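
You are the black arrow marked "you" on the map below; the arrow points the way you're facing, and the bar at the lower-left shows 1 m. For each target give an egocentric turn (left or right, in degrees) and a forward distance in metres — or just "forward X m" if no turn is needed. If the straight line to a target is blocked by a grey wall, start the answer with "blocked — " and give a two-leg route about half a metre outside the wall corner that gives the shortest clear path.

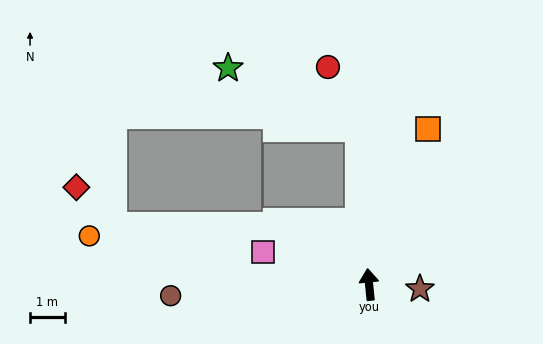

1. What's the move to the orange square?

turn right 27°, forward 4.8 m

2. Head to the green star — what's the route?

blocked — turn right 2°, forward 4.5 m, then turn left 62°, forward 4.2 m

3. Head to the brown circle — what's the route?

turn left 88°, forward 5.7 m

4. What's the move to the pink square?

turn left 67°, forward 3.2 m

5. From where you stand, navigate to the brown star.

turn right 101°, forward 1.5 m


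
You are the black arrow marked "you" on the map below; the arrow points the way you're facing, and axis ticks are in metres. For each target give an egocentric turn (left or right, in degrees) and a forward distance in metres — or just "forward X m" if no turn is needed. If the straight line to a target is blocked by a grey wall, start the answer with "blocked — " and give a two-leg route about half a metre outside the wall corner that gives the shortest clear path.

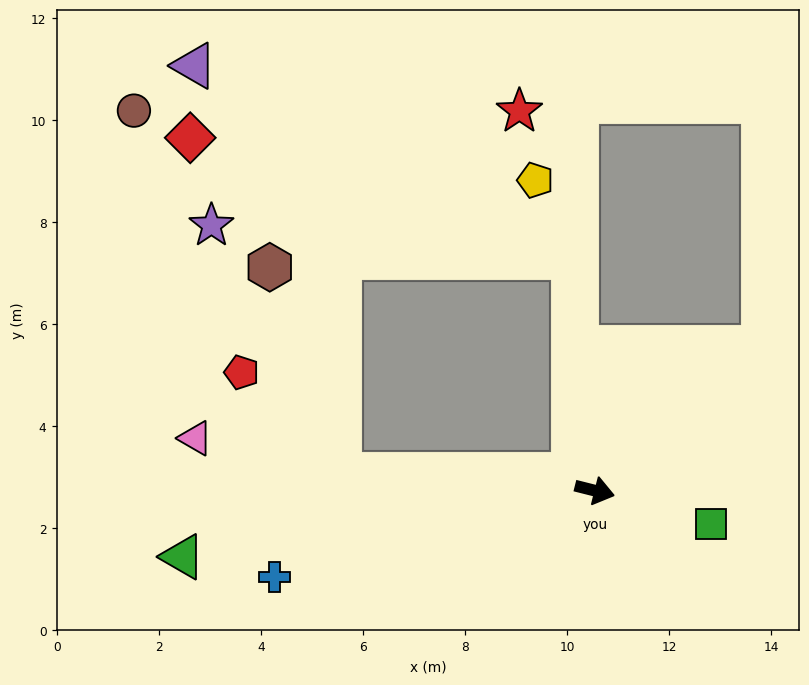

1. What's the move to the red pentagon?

blocked — turn right 170°, forward 5.0 m, then turn right 42°, forward 2.8 m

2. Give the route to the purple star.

blocked — turn right 170°, forward 5.0 m, then turn right 59°, forward 5.5 m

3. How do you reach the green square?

forward 2.4 m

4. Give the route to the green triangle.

turn right 157°, forward 8.2 m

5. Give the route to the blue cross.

turn right 151°, forward 6.5 m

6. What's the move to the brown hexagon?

blocked — turn right 170°, forward 5.0 m, then turn right 67°, forward 4.3 m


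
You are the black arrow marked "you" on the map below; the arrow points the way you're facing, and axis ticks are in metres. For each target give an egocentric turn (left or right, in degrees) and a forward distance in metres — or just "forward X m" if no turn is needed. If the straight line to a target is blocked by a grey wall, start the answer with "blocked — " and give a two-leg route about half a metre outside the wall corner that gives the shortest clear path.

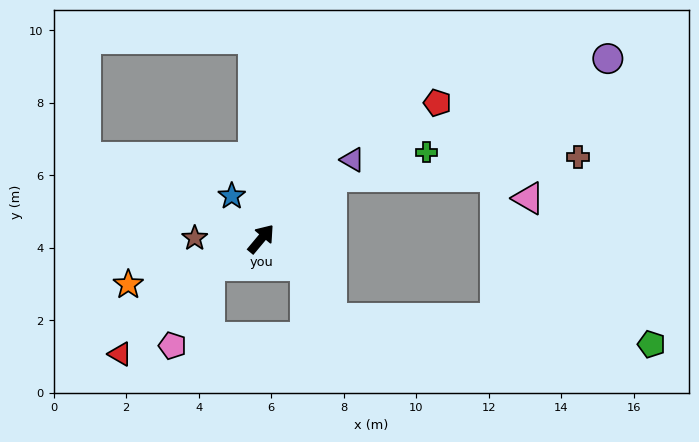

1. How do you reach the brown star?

turn left 129°, forward 1.8 m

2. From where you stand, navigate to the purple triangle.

turn right 9°, forward 3.3 m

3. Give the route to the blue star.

turn left 74°, forward 1.4 m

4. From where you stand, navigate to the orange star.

turn left 149°, forward 3.9 m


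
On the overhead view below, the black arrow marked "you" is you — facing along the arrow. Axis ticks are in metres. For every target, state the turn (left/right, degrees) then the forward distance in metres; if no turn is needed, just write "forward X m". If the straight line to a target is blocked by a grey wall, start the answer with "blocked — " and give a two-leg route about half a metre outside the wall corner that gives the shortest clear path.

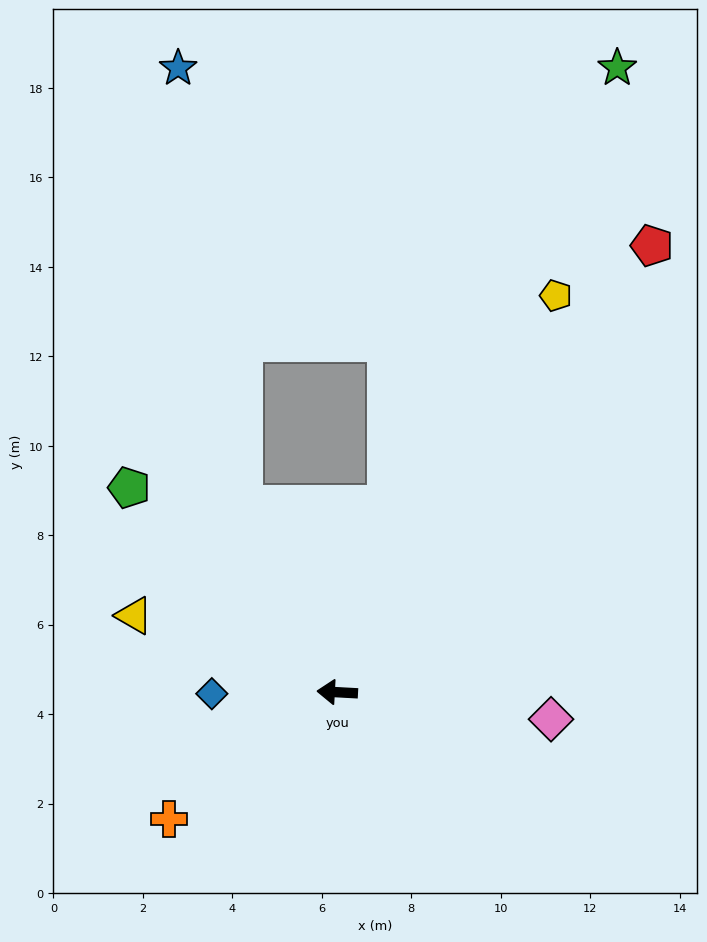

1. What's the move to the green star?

turn right 111°, forward 15.3 m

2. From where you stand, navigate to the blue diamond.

turn left 4°, forward 2.8 m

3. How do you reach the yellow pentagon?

turn right 116°, forward 10.1 m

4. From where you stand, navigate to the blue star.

blocked — turn right 60°, forward 4.7 m, then turn right 18°, forward 9.8 m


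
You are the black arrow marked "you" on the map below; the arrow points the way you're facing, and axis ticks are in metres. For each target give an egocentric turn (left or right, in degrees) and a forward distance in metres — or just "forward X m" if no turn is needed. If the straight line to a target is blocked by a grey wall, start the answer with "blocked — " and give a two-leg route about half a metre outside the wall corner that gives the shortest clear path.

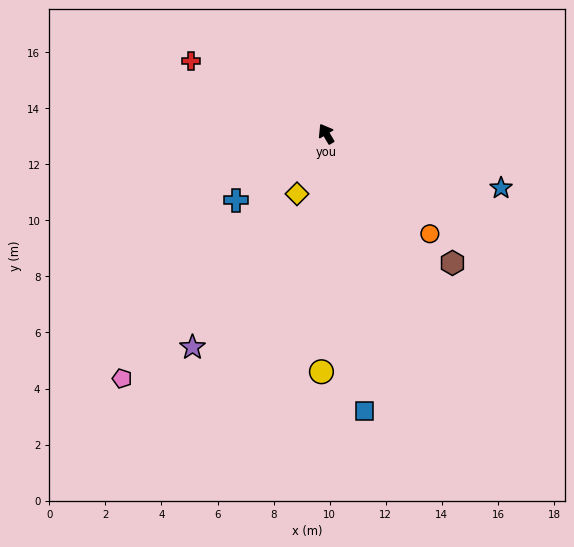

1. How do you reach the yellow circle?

turn left 148°, forward 8.5 m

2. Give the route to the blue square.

turn left 157°, forward 10.0 m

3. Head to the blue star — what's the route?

turn right 138°, forward 6.5 m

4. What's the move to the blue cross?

turn left 96°, forward 4.0 m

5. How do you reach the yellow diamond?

turn left 123°, forward 2.4 m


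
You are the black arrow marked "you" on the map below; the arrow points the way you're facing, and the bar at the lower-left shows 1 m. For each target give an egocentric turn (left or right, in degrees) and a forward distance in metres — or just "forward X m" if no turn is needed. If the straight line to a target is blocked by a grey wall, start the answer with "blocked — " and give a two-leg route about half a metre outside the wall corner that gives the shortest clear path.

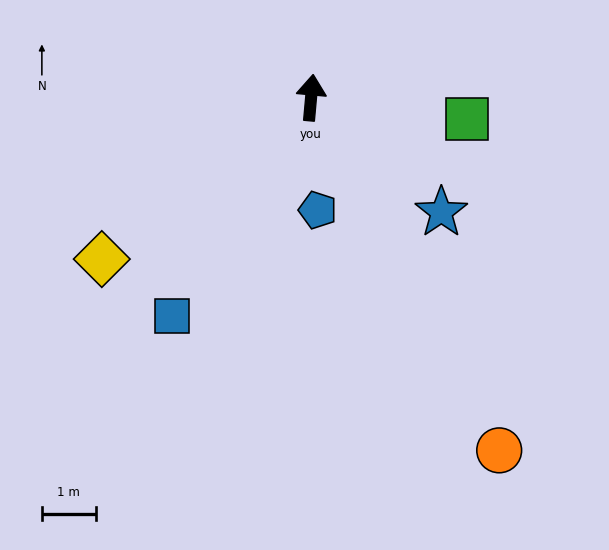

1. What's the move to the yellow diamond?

turn left 133°, forward 4.9 m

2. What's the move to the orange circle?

turn right 147°, forward 7.4 m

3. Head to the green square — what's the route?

turn right 93°, forward 2.9 m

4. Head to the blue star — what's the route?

turn right 126°, forward 3.2 m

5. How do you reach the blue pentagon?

turn right 171°, forward 2.1 m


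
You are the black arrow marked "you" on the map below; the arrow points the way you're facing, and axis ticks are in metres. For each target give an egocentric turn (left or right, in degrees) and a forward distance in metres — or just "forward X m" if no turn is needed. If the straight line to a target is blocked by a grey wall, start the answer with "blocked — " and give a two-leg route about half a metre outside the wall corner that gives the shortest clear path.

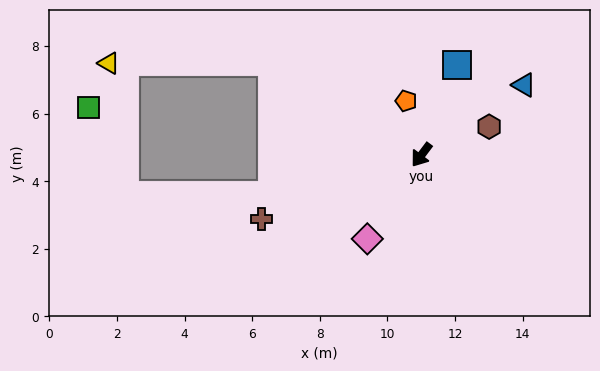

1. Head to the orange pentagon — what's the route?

turn right 127°, forward 1.7 m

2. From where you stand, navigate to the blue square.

turn right 164°, forward 2.9 m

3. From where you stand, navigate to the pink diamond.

turn left 4°, forward 3.0 m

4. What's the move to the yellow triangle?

blocked — turn right 85°, forward 5.2 m, then turn left 32°, forward 4.8 m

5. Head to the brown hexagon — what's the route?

turn left 150°, forward 2.2 m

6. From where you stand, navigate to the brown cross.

turn right 31°, forward 5.1 m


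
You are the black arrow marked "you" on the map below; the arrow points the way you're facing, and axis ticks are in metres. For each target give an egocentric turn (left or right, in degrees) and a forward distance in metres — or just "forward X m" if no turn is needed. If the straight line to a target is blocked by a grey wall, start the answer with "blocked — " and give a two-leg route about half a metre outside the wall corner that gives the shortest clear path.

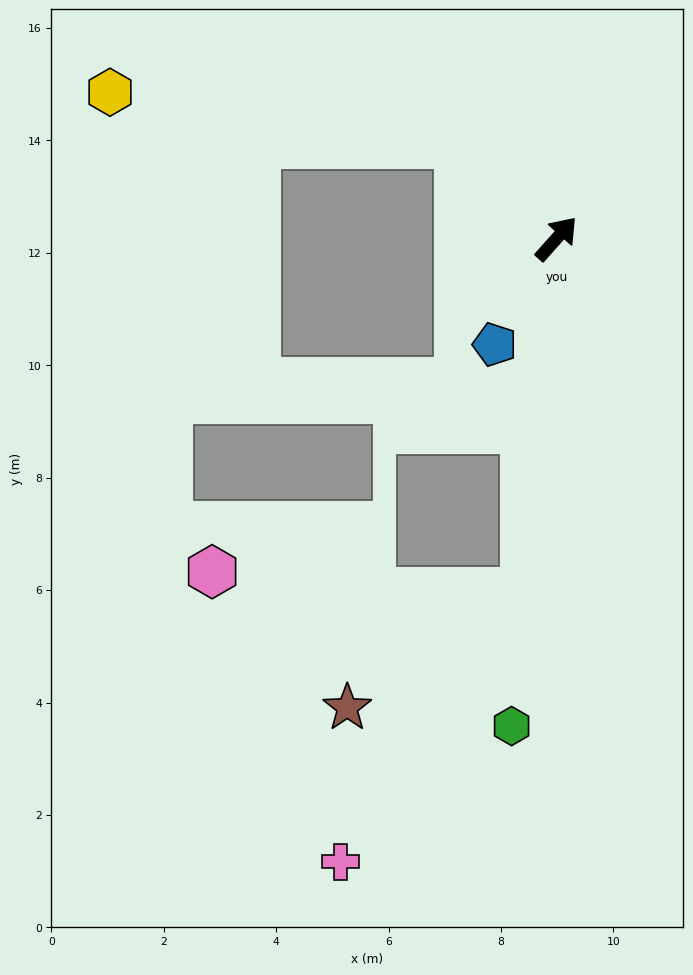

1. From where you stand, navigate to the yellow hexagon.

blocked — turn left 88°, forward 2.4 m, then turn left 35°, forward 6.3 m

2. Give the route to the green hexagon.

turn right 144°, forward 8.7 m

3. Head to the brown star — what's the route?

blocked — turn right 144°, forward 6.3 m, then turn right 51°, forward 3.8 m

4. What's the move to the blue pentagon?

turn right 169°, forward 2.2 m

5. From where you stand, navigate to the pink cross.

blocked — turn right 144°, forward 6.3 m, then turn right 29°, forward 5.8 m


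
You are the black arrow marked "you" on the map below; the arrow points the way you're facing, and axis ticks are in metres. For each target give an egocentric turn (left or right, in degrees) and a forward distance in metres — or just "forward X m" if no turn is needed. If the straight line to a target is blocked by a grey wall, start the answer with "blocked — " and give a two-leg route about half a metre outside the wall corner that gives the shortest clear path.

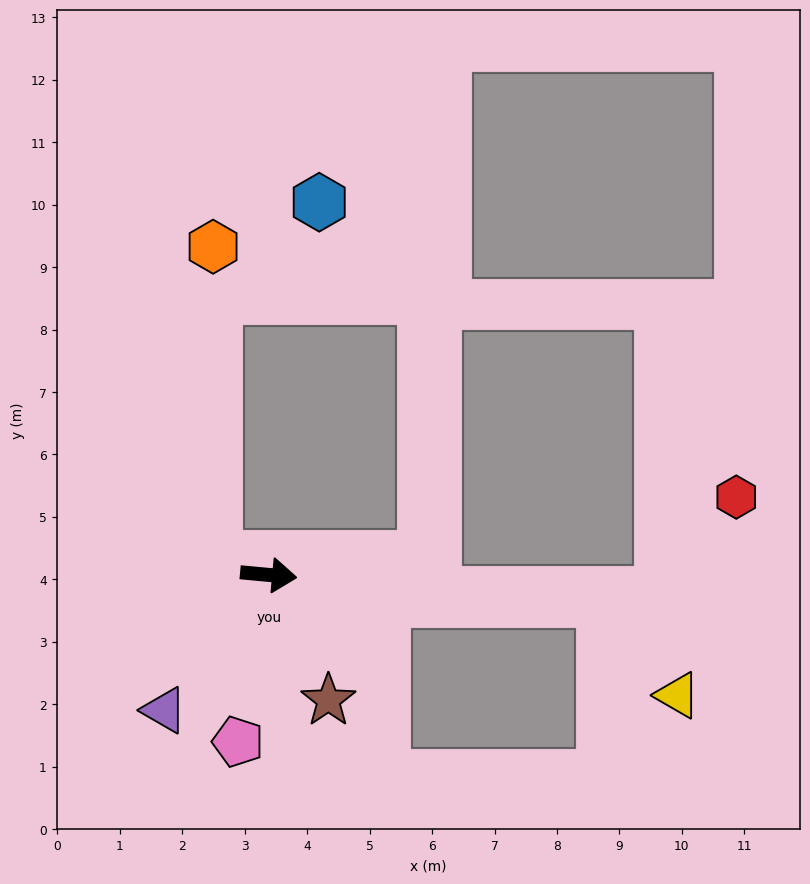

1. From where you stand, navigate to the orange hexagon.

blocked — turn left 167°, forward 0.9 m, then turn right 71°, forward 5.0 m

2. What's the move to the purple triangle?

turn right 122°, forward 2.7 m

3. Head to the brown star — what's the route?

turn right 59°, forward 2.2 m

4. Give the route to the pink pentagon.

turn right 95°, forward 2.7 m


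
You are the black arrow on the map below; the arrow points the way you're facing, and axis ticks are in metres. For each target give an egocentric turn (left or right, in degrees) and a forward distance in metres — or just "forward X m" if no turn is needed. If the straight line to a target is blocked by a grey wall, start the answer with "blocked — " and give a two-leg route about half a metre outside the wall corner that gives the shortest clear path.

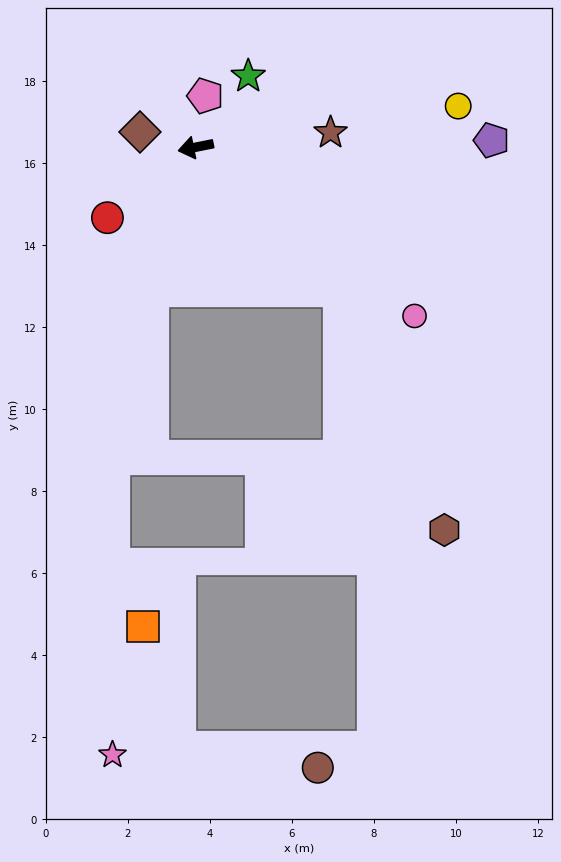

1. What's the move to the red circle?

turn left 27°, forward 2.8 m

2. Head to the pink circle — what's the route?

turn left 131°, forward 6.7 m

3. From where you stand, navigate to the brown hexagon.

blocked — turn left 124°, forward 4.9 m, then turn right 22°, forward 6.4 m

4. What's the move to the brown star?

turn left 175°, forward 3.3 m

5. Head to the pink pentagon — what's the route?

turn right 112°, forward 1.3 m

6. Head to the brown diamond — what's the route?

turn right 27°, forward 1.4 m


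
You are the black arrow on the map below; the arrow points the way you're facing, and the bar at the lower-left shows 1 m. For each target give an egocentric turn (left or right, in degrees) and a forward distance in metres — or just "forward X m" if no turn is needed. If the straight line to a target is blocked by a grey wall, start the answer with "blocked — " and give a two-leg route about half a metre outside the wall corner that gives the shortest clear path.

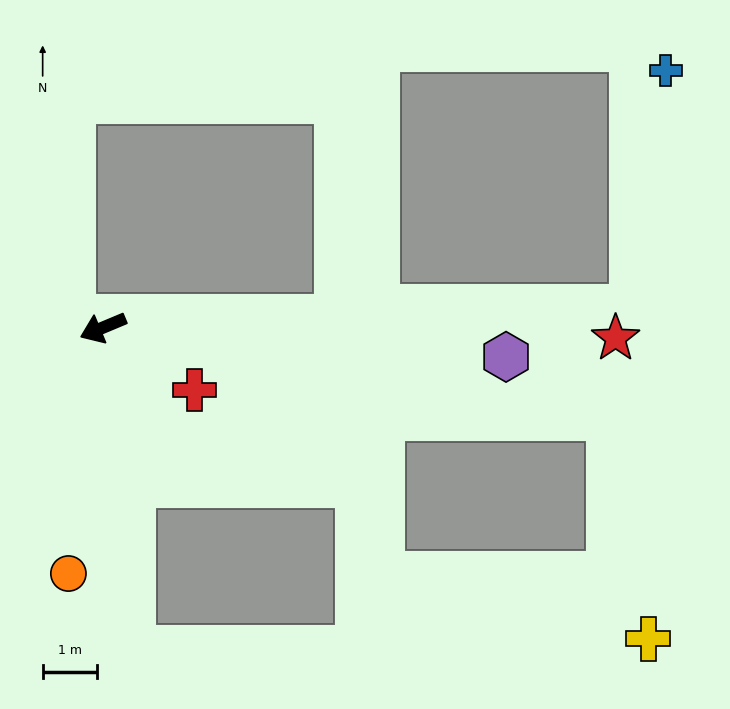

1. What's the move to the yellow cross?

blocked — turn left 147°, forward 9.5 m, then turn right 70°, forward 4.1 m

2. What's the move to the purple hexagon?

turn left 153°, forward 7.4 m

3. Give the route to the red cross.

turn left 123°, forward 2.0 m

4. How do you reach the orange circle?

turn left 59°, forward 4.6 m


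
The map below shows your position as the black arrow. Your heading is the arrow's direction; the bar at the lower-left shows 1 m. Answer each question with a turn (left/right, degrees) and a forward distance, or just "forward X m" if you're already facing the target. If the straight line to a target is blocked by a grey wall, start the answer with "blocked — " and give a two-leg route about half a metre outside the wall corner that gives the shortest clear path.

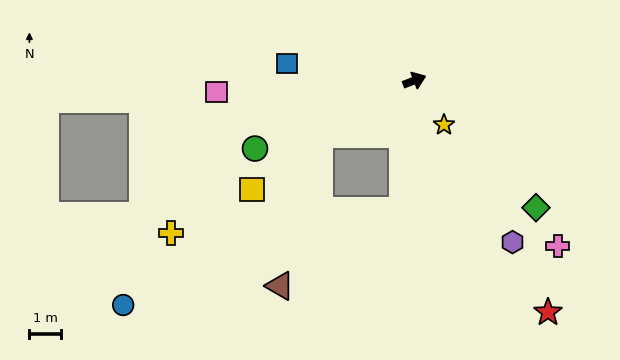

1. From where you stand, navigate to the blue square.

turn left 151°, forward 4.0 m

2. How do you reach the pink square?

turn left 162°, forward 6.2 m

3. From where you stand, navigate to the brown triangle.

blocked — turn right 171°, forward 3.4 m, then turn left 45°, forward 4.9 m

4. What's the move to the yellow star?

turn right 77°, forward 1.7 m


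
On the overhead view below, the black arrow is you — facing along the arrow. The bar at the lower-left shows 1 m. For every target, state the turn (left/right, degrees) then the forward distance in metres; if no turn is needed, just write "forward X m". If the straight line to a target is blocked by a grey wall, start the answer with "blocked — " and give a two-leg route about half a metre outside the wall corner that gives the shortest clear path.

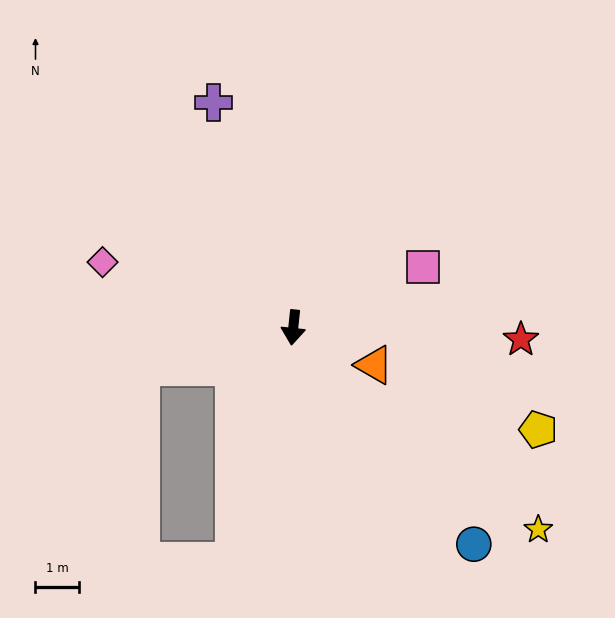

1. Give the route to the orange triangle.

turn left 71°, forward 2.0 m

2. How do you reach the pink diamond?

turn right 103°, forward 4.6 m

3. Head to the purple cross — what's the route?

turn right 155°, forward 5.5 m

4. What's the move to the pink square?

turn left 121°, forward 3.3 m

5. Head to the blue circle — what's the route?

turn left 46°, forward 6.5 m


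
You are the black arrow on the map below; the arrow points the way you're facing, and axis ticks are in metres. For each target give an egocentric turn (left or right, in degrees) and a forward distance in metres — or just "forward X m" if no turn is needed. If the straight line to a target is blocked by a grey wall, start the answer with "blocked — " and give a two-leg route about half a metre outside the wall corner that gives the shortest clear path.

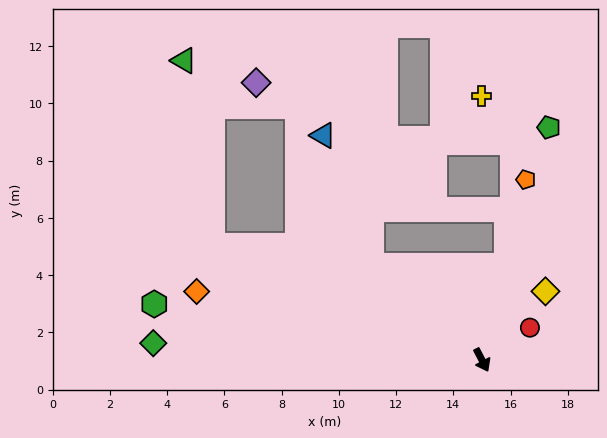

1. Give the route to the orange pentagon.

turn left 139°, forward 6.5 m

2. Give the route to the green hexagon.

turn right 127°, forward 11.6 m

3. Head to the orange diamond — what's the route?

turn right 131°, forward 10.2 m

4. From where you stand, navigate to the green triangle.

blocked — turn right 141°, forward 10.2 m, then turn right 58°, forward 6.5 m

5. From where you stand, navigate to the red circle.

turn left 96°, forward 2.0 m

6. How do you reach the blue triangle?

blocked — turn right 159°, forward 5.1 m, then turn right 28°, forward 4.8 m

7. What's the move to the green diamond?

turn right 121°, forward 11.5 m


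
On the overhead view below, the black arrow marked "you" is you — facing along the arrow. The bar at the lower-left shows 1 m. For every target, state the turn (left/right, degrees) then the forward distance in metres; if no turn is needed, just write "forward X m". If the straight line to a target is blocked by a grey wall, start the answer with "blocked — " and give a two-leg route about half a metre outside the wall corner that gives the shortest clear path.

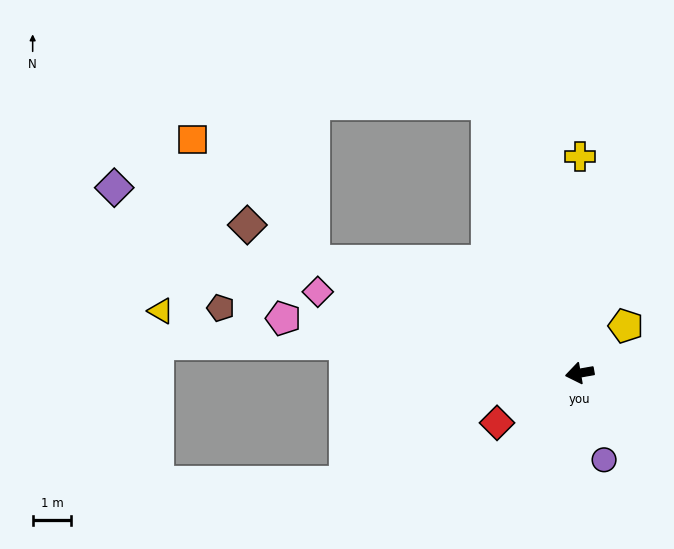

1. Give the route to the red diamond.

turn left 21°, forward 2.5 m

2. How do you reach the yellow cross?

turn right 100°, forward 5.6 m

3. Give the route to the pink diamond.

turn right 27°, forward 7.1 m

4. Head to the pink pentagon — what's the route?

turn right 20°, forward 7.8 m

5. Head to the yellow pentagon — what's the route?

turn right 144°, forward 1.7 m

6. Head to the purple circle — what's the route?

turn left 96°, forward 2.3 m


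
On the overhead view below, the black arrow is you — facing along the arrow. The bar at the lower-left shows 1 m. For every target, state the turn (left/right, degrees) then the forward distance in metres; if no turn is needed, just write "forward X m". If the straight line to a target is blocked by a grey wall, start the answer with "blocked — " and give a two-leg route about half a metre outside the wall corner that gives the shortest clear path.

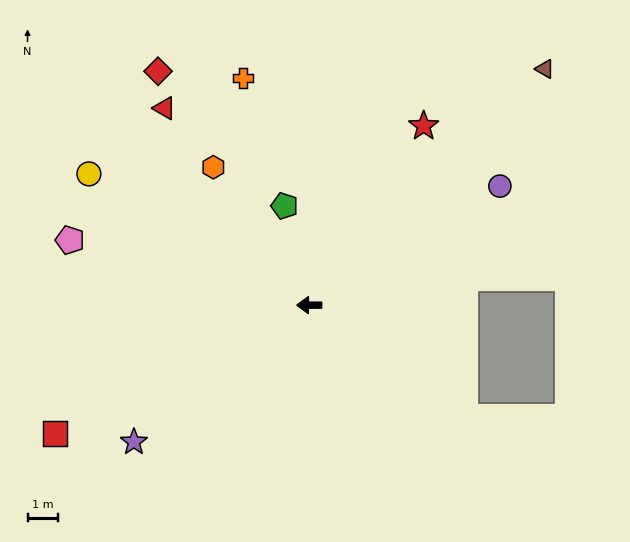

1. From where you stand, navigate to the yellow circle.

turn right 31°, forward 8.3 m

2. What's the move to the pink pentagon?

turn right 15°, forward 8.0 m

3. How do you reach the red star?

turn right 122°, forward 6.9 m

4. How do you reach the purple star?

turn left 38°, forward 7.2 m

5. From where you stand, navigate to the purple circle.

turn right 148°, forward 7.3 m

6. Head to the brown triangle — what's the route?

turn right 135°, forward 10.8 m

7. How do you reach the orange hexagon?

turn right 55°, forward 5.4 m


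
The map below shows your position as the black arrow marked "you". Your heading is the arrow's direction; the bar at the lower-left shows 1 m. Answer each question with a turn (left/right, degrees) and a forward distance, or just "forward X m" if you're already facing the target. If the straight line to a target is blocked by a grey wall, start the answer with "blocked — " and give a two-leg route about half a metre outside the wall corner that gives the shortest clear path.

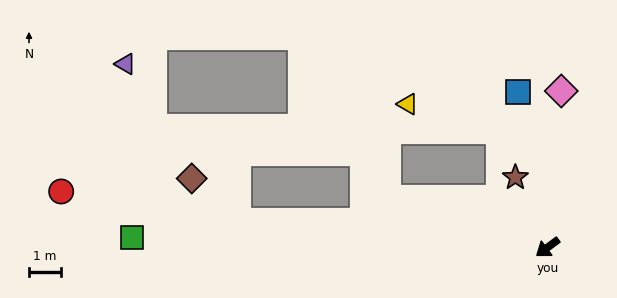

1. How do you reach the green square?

turn right 38°, forward 12.9 m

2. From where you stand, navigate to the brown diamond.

blocked — turn right 41°, forward 9.6 m, then turn right 39°, forward 1.9 m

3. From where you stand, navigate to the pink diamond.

turn right 132°, forward 4.9 m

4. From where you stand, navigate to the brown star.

turn right 102°, forward 2.4 m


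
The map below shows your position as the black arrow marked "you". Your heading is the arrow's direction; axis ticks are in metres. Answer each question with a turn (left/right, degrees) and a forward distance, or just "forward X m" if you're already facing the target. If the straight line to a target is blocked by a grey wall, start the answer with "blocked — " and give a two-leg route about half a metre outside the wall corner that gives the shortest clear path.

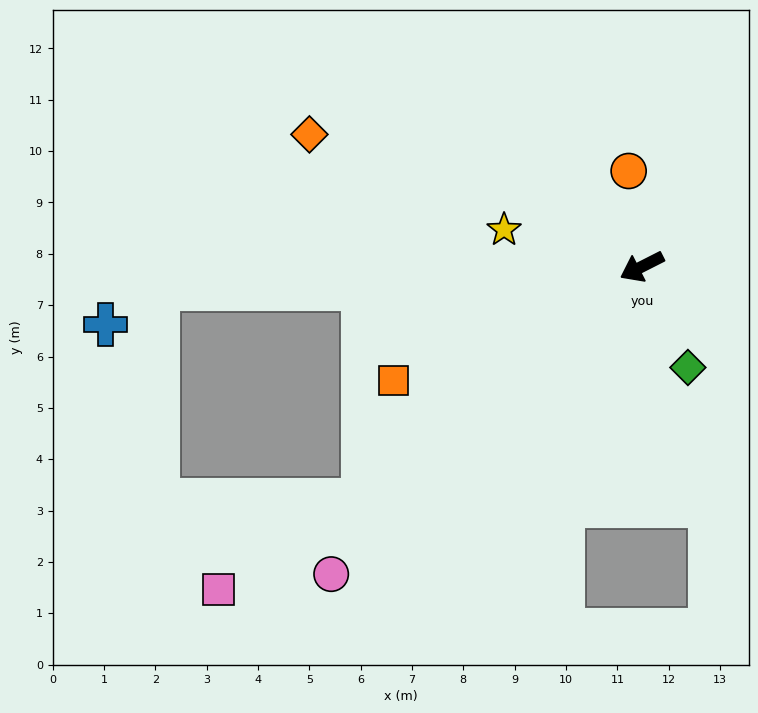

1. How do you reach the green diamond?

turn left 88°, forward 2.2 m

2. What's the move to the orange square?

turn right 2°, forward 5.3 m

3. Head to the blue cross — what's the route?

blocked — turn right 24°, forward 9.4 m, then turn left 31°, forward 1.2 m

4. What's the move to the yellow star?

turn right 42°, forward 2.8 m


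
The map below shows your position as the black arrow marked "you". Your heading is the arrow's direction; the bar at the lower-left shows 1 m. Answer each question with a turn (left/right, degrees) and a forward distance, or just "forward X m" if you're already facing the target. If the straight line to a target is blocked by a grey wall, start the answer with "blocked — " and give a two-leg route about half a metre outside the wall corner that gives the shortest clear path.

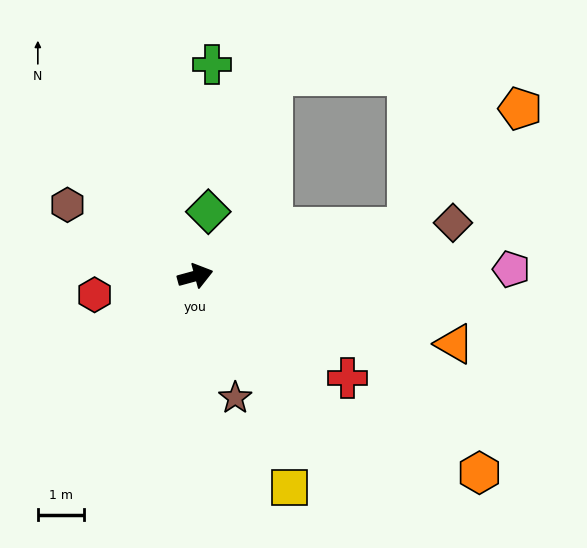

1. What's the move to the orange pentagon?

blocked — turn right 2°, forward 4.7 m, then turn left 33°, forward 3.5 m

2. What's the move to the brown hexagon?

turn left 136°, forward 3.2 m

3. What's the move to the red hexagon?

turn left 175°, forward 2.2 m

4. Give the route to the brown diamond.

turn right 4°, forward 5.7 m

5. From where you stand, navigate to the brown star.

turn right 87°, forward 2.8 m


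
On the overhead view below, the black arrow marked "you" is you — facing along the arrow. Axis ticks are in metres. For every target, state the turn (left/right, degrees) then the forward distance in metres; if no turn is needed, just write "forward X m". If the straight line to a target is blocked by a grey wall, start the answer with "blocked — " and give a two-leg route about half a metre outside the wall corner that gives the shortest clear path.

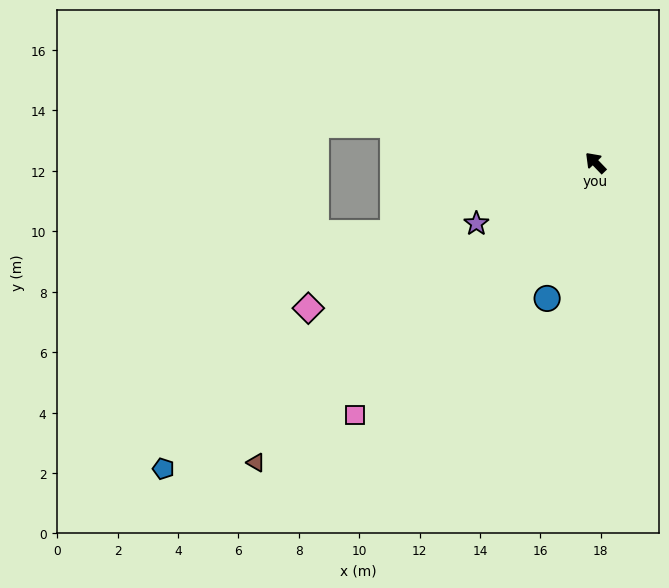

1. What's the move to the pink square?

turn left 93°, forward 11.5 m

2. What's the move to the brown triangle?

turn left 88°, forward 15.0 m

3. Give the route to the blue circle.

turn left 117°, forward 4.8 m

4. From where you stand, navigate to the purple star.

turn left 73°, forward 4.4 m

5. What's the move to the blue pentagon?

turn left 81°, forward 17.5 m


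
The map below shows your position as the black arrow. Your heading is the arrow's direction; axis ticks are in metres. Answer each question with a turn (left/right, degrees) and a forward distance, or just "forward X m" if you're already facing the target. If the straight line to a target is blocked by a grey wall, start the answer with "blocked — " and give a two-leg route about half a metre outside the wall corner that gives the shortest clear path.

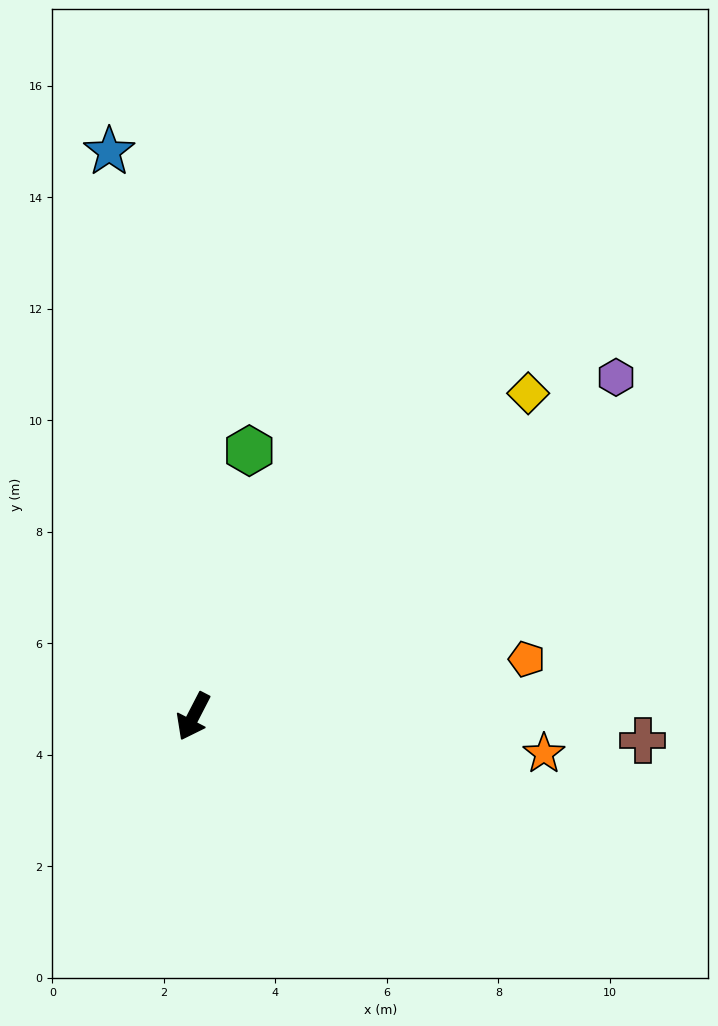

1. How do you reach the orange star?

turn left 111°, forward 6.3 m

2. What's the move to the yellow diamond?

turn left 161°, forward 8.3 m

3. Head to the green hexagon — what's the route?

turn right 165°, forward 4.9 m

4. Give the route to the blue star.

turn right 144°, forward 10.2 m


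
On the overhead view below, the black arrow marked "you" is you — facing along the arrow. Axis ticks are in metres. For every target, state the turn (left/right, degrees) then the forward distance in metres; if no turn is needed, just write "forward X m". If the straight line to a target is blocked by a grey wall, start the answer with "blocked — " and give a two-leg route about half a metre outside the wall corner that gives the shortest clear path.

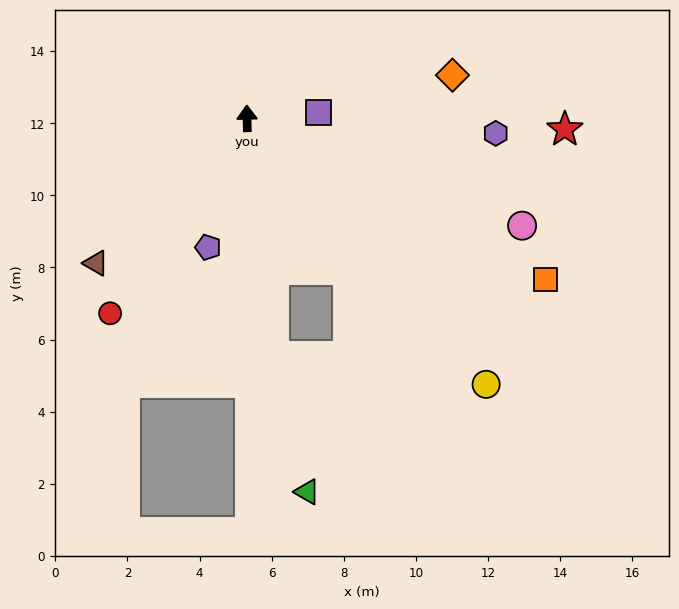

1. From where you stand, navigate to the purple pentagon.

turn left 162°, forward 3.7 m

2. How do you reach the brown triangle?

turn left 133°, forward 5.8 m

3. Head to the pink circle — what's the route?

turn right 113°, forward 8.2 m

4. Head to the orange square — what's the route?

turn right 120°, forward 9.4 m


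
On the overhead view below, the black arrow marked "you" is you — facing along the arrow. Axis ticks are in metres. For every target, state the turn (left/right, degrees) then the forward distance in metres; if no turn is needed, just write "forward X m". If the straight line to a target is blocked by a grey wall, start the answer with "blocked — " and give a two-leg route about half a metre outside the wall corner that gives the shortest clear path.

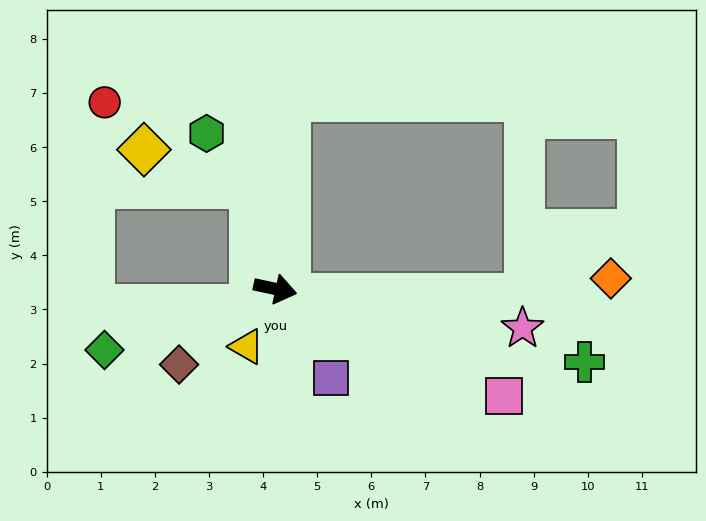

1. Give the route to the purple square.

turn right 46°, forward 1.9 m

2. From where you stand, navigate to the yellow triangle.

turn right 104°, forward 1.2 m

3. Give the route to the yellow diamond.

blocked — turn left 115°, forward 1.9 m, then turn left 59°, forward 2.1 m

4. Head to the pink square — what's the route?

turn right 13°, forward 4.7 m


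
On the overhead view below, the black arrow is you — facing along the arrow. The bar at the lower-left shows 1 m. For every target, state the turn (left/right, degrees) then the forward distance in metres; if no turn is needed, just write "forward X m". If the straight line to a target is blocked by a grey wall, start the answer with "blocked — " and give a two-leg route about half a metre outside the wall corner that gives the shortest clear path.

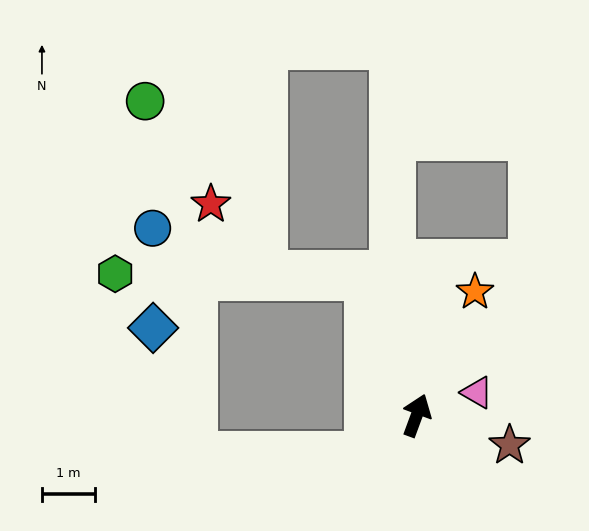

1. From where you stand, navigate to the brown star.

turn right 88°, forward 1.8 m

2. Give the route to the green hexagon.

blocked — turn left 40°, forward 2.8 m, then turn left 69°, forward 4.8 m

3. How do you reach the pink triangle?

turn right 49°, forward 1.2 m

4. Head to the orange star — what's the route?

turn right 5°, forward 2.6 m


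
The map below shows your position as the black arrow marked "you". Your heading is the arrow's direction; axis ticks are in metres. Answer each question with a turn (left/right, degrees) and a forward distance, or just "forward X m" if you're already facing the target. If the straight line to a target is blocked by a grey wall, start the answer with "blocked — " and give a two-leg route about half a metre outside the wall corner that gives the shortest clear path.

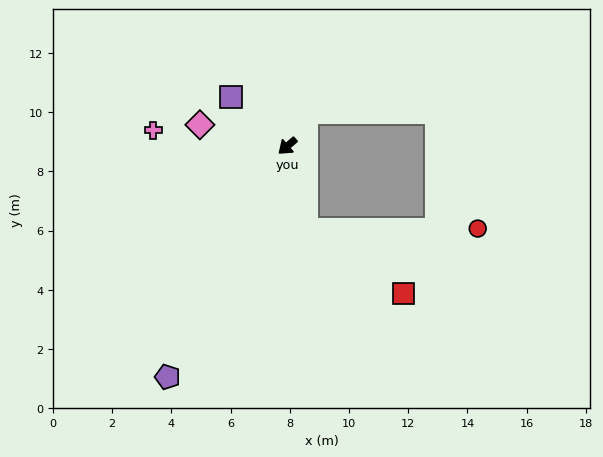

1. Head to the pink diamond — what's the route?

turn right 55°, forward 3.0 m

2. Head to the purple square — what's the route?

turn right 82°, forward 2.5 m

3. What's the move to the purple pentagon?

turn left 22°, forward 8.8 m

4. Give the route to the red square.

blocked — turn left 62°, forward 2.9 m, then turn left 44°, forward 3.9 m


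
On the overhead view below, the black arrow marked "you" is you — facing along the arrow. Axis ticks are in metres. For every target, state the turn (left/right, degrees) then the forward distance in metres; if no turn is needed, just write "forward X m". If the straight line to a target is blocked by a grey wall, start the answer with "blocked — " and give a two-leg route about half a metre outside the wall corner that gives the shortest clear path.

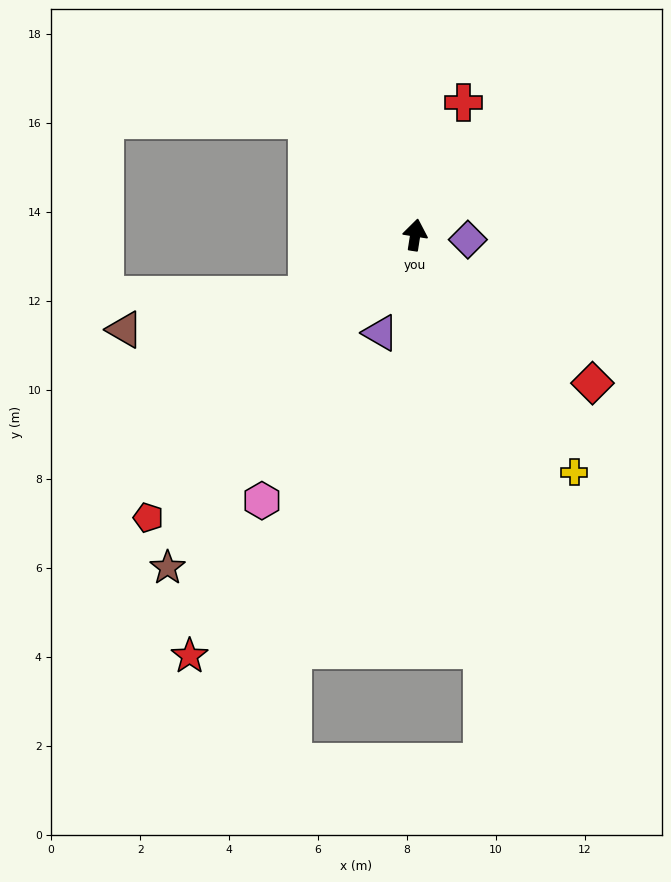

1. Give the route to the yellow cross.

turn right 137°, forward 6.4 m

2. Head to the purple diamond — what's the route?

turn right 86°, forward 1.2 m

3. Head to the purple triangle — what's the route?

turn left 169°, forward 2.3 m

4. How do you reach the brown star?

turn left 152°, forward 9.3 m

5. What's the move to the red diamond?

turn right 121°, forward 5.2 m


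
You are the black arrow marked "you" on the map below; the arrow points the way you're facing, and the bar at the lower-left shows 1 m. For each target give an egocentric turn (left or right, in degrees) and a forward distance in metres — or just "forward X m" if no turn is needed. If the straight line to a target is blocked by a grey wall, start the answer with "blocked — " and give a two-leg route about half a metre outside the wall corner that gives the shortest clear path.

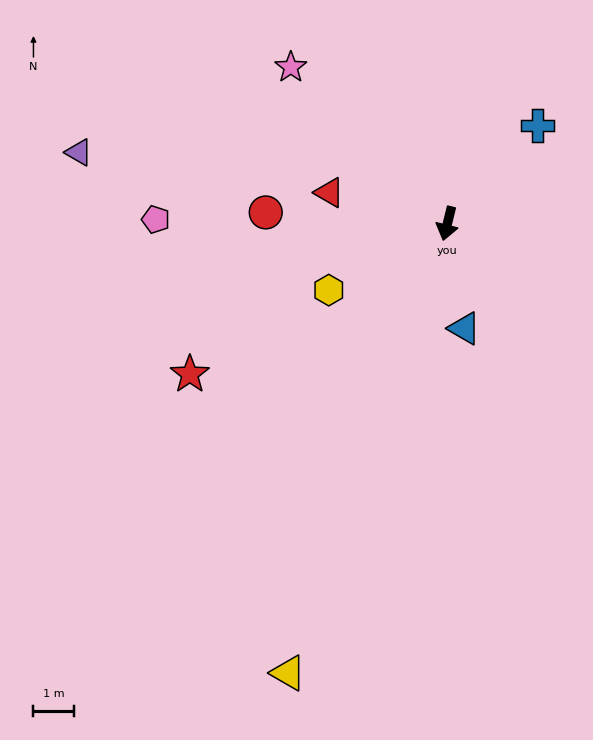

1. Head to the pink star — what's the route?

turn right 121°, forward 5.4 m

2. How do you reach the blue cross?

turn left 151°, forward 3.3 m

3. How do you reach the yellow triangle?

turn right 6°, forward 11.7 m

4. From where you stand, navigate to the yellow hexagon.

turn right 47°, forward 3.3 m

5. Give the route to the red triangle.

turn right 91°, forward 3.0 m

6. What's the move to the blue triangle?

turn left 23°, forward 2.6 m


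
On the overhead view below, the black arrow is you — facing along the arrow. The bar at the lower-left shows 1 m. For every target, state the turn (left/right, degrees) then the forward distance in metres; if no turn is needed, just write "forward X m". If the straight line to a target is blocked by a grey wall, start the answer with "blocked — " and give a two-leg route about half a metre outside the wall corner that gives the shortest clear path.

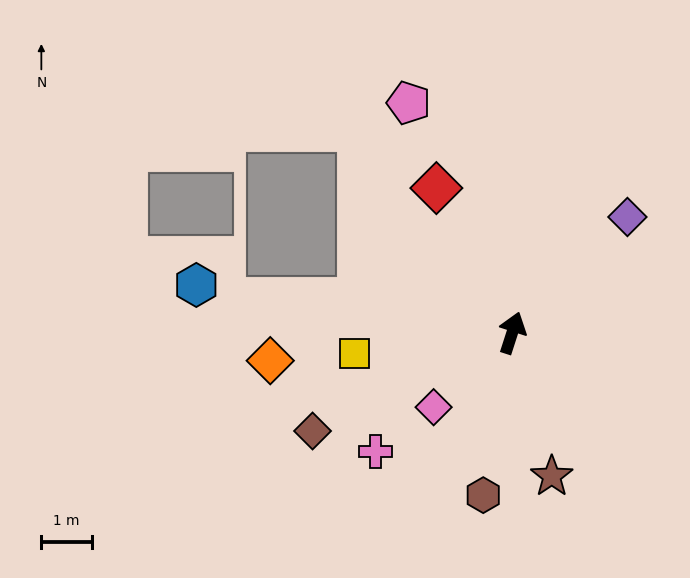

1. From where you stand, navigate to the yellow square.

turn left 115°, forward 3.1 m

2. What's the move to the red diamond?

turn left 46°, forward 3.2 m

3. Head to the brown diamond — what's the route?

turn left 134°, forward 4.4 m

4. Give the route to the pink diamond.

turn left 151°, forward 2.1 m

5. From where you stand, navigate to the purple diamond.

turn right 27°, forward 3.2 m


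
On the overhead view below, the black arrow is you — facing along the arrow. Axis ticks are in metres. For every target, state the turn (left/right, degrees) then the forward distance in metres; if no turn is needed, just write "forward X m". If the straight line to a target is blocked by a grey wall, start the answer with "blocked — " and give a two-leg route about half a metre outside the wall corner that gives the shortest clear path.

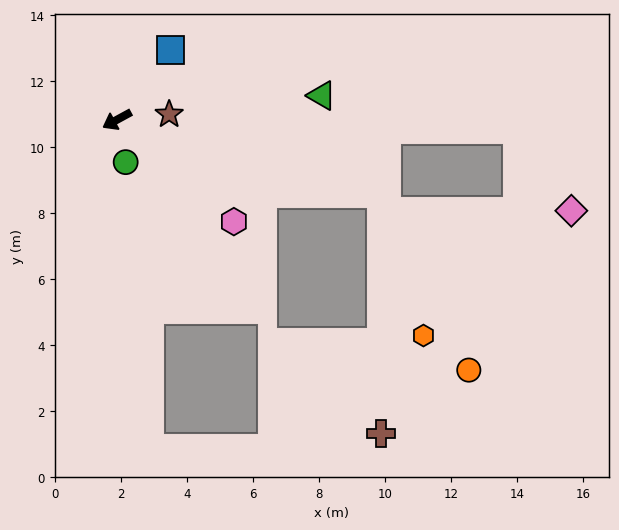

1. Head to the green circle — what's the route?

turn left 73°, forward 1.3 m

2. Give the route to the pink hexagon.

turn left 110°, forward 4.7 m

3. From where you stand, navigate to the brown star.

turn left 157°, forward 1.6 m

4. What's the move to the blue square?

turn right 156°, forward 2.7 m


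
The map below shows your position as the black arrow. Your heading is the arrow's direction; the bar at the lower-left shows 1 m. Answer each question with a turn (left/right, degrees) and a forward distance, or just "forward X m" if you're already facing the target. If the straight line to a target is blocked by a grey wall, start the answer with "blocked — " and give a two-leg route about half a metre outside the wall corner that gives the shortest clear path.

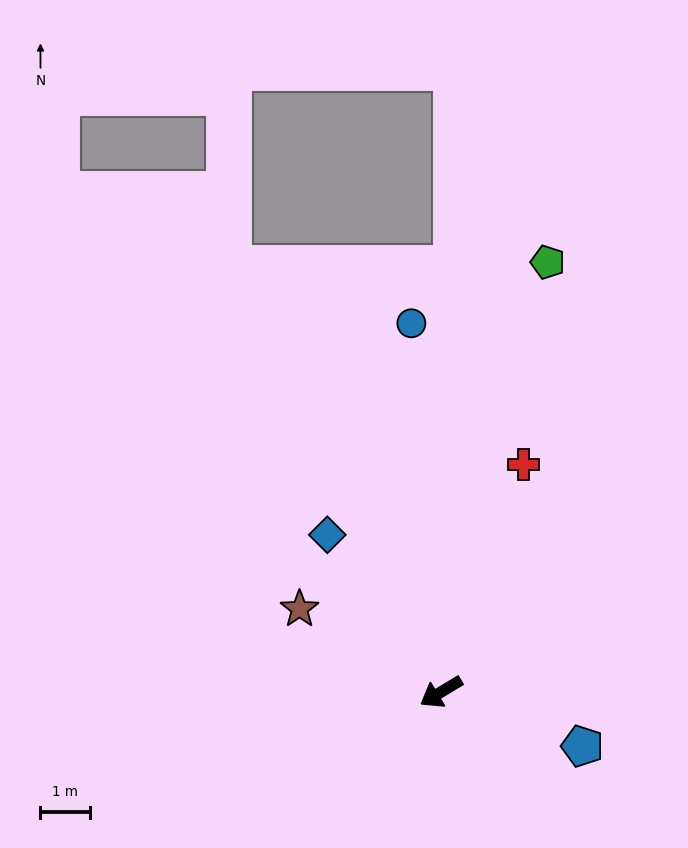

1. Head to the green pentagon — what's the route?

turn right 135°, forward 9.0 m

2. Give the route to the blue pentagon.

turn left 128°, forward 3.1 m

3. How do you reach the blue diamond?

turn right 85°, forward 3.9 m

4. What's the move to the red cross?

turn right 141°, forward 4.9 m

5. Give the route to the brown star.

turn right 61°, forward 3.3 m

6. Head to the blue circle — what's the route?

turn right 116°, forward 7.5 m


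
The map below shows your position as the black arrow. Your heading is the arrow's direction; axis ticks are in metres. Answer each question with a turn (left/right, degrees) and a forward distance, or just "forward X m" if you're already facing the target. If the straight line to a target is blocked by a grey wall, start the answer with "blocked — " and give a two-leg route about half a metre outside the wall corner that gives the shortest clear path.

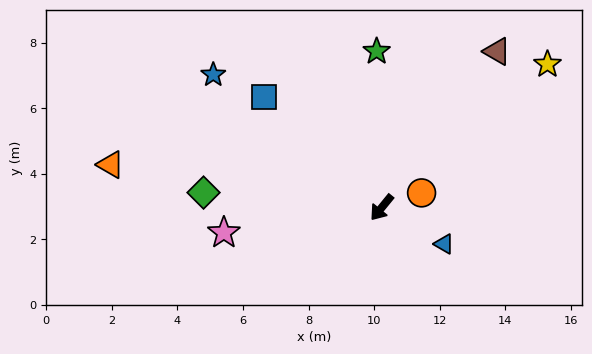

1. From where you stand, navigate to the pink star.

turn right 42°, forward 4.9 m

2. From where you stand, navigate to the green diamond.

turn right 56°, forward 5.5 m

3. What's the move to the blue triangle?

turn left 99°, forward 2.2 m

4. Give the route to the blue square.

turn right 94°, forward 4.9 m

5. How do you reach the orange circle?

turn left 149°, forward 1.3 m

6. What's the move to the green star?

turn right 139°, forward 4.8 m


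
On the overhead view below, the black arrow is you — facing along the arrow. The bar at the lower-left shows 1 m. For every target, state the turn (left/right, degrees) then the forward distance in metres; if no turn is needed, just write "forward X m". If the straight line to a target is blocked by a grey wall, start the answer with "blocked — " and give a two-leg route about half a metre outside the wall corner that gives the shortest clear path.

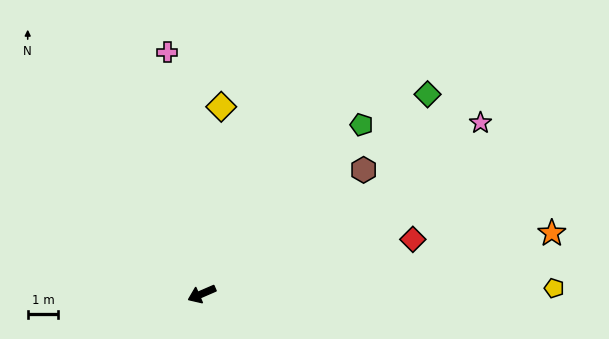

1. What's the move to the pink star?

turn right 172°, forward 10.7 m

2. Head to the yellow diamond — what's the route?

turn right 119°, forward 6.2 m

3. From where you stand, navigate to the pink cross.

turn right 105°, forward 8.0 m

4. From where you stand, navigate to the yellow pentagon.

turn left 158°, forward 11.6 m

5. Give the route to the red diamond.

turn left 171°, forward 7.1 m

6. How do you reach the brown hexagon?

turn right 166°, forward 6.7 m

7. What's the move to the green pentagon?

turn right 157°, forward 7.6 m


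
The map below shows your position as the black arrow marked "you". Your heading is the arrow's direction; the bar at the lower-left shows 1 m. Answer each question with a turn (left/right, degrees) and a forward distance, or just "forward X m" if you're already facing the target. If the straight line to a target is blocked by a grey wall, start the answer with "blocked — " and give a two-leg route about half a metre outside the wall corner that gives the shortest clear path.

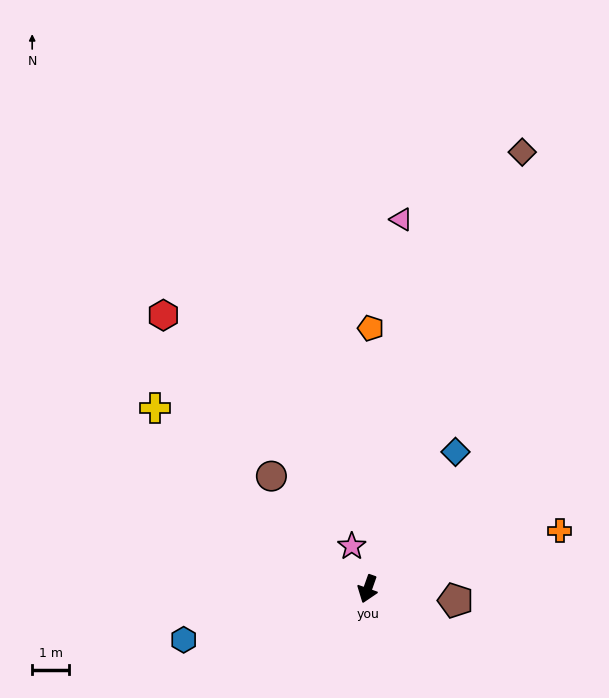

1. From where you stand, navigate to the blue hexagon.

turn right 55°, forward 5.2 m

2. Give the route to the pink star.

turn right 140°, forward 1.2 m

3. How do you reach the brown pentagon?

turn left 102°, forward 2.4 m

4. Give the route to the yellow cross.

turn right 111°, forward 7.6 m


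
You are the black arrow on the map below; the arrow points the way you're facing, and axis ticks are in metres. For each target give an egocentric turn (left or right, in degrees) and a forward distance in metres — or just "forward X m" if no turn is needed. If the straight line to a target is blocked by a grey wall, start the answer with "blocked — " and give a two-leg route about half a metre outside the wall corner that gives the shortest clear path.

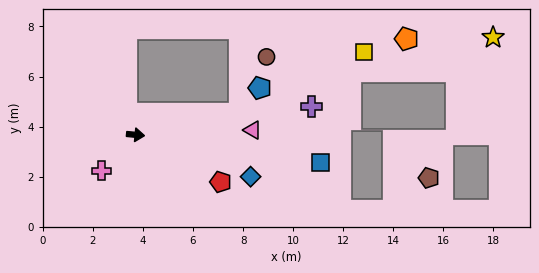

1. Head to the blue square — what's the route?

turn right 3°, forward 7.5 m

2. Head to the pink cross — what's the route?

turn right 128°, forward 2.0 m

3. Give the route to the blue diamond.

turn right 14°, forward 4.9 m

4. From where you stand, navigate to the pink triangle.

turn left 8°, forward 4.7 m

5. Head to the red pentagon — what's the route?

turn right 23°, forward 3.9 m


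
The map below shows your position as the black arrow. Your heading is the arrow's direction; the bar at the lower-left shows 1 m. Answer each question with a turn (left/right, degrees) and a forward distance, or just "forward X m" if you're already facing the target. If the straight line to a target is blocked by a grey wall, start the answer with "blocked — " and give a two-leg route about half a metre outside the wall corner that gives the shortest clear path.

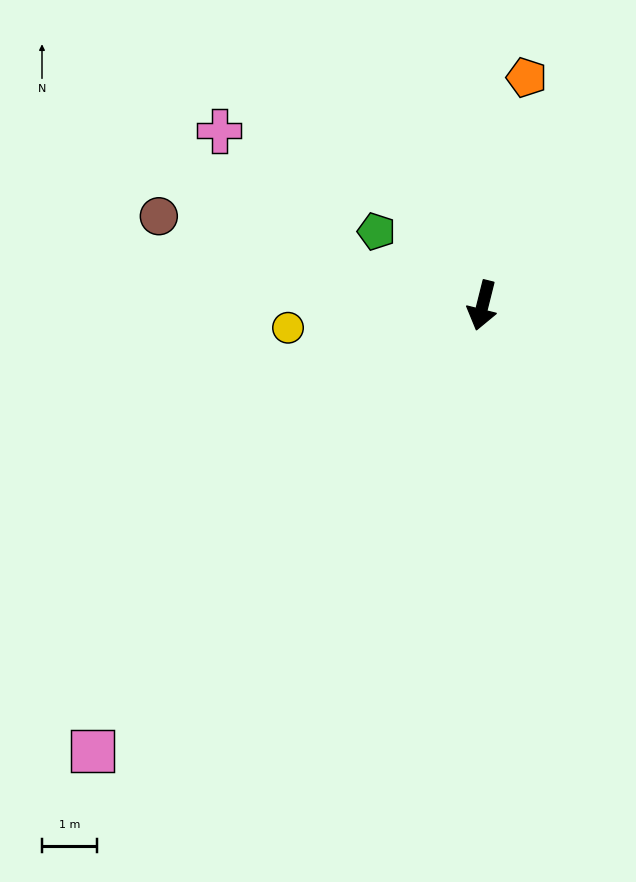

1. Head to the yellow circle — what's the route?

turn right 69°, forward 3.6 m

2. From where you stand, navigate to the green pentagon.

turn right 111°, forward 2.3 m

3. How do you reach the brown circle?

turn right 91°, forward 6.1 m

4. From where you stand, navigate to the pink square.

turn right 27°, forward 10.7 m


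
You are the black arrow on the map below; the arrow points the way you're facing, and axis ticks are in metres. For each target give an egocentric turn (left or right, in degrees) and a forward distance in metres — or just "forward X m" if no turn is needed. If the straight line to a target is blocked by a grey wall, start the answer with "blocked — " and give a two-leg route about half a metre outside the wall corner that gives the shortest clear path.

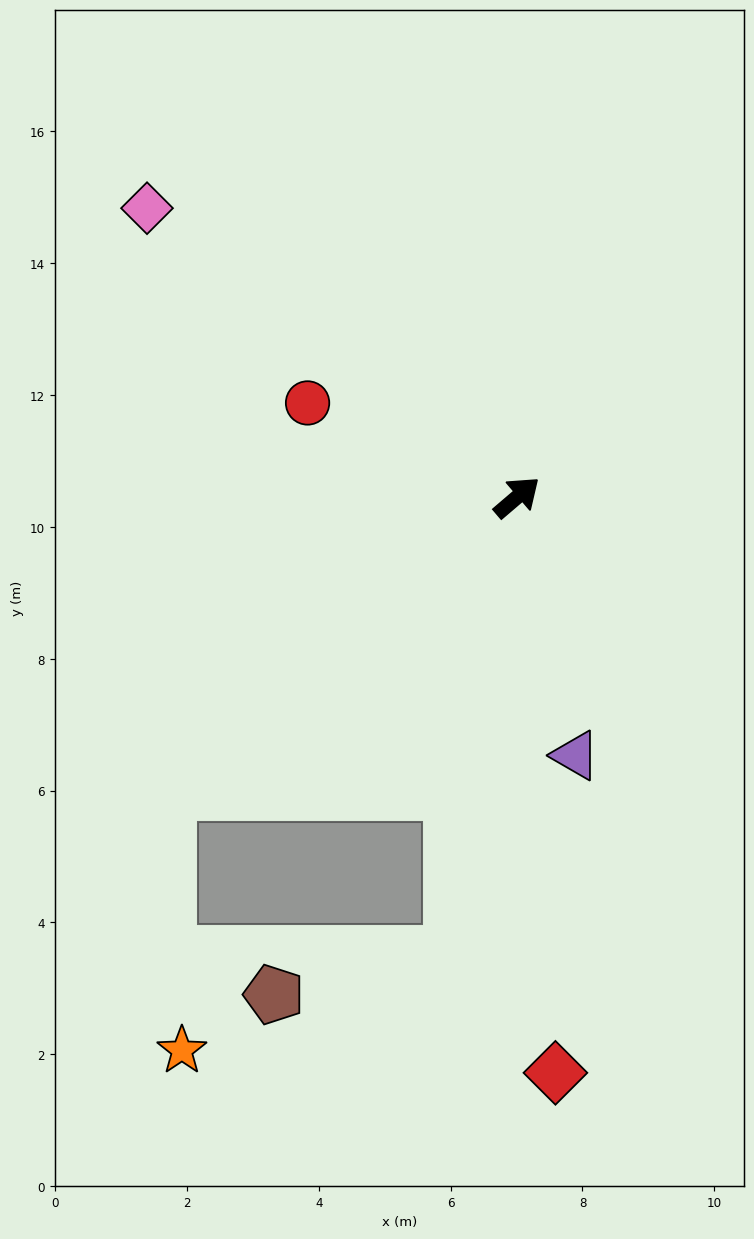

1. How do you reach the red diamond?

turn right 127°, forward 8.8 m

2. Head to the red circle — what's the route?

turn left 115°, forward 3.5 m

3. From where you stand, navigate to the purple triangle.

turn right 118°, forward 4.0 m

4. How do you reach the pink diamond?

turn left 101°, forward 7.1 m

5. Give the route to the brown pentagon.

blocked — turn right 139°, forward 7.0 m, then turn right 68°, forward 2.8 m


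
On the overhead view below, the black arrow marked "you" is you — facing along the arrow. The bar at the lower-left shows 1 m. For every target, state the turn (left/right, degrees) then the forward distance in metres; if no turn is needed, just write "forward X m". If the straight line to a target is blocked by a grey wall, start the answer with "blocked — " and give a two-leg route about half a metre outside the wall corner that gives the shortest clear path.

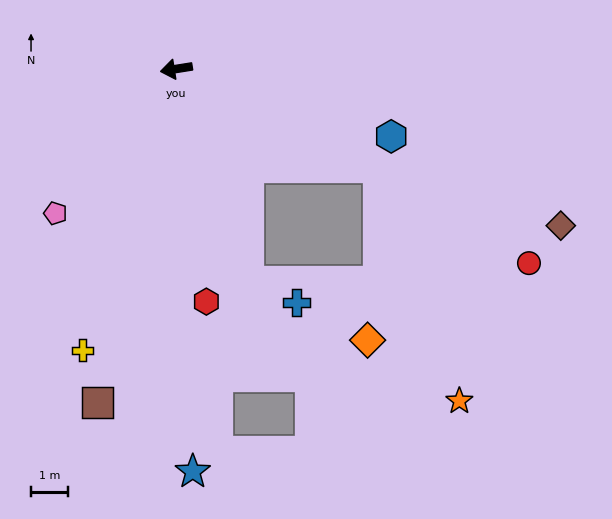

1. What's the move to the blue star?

turn left 83°, forward 10.9 m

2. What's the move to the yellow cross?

turn left 63°, forward 8.0 m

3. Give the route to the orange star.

blocked — turn left 145°, forward 6.1 m, then turn right 45°, forward 6.7 m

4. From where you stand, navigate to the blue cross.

blocked — turn left 100°, forward 6.1 m, then turn left 48°, forward 1.4 m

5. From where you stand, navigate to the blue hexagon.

turn left 154°, forward 6.1 m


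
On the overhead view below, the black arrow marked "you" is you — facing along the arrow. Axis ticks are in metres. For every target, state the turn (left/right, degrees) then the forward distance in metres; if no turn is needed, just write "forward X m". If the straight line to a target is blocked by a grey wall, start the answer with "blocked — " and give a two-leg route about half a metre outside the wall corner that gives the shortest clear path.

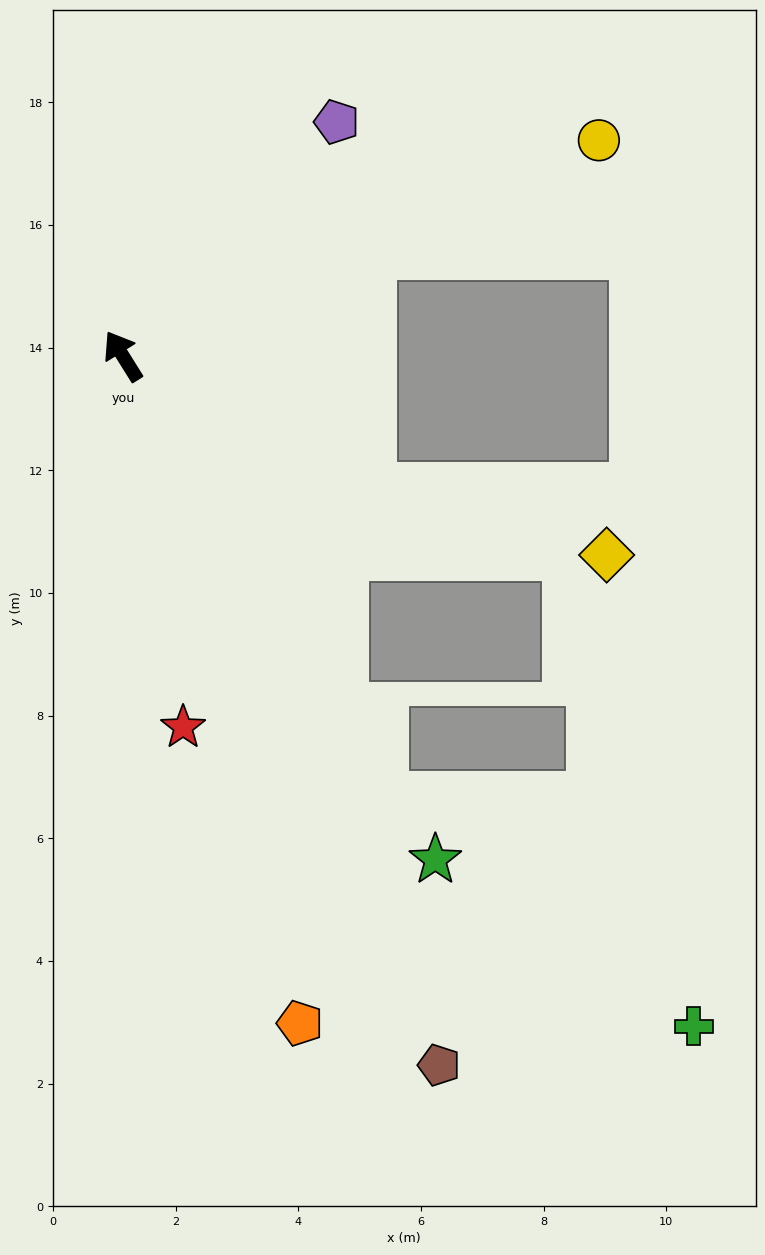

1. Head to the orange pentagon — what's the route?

turn left 163°, forward 11.3 m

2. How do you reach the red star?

turn left 157°, forward 6.1 m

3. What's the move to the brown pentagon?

turn left 172°, forward 12.7 m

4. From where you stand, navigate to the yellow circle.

turn right 98°, forward 8.5 m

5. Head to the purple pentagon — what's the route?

turn right 74°, forward 5.2 m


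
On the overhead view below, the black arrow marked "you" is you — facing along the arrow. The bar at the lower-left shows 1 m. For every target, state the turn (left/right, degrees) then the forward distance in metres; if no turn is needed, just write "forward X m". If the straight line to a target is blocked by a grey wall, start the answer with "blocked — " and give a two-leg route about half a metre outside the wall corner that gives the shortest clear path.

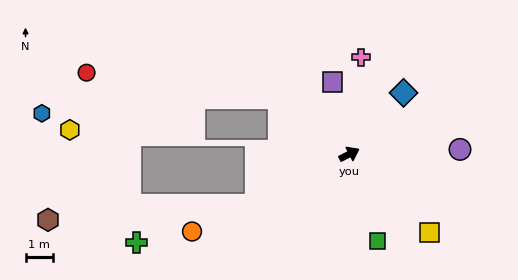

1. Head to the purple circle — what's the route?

turn right 25°, forward 4.0 m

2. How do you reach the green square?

turn right 99°, forward 3.3 m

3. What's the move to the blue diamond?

turn left 21°, forward 3.0 m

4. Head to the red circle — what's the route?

blocked — turn left 114°, forward 3.3 m, then turn left 31°, forward 7.1 m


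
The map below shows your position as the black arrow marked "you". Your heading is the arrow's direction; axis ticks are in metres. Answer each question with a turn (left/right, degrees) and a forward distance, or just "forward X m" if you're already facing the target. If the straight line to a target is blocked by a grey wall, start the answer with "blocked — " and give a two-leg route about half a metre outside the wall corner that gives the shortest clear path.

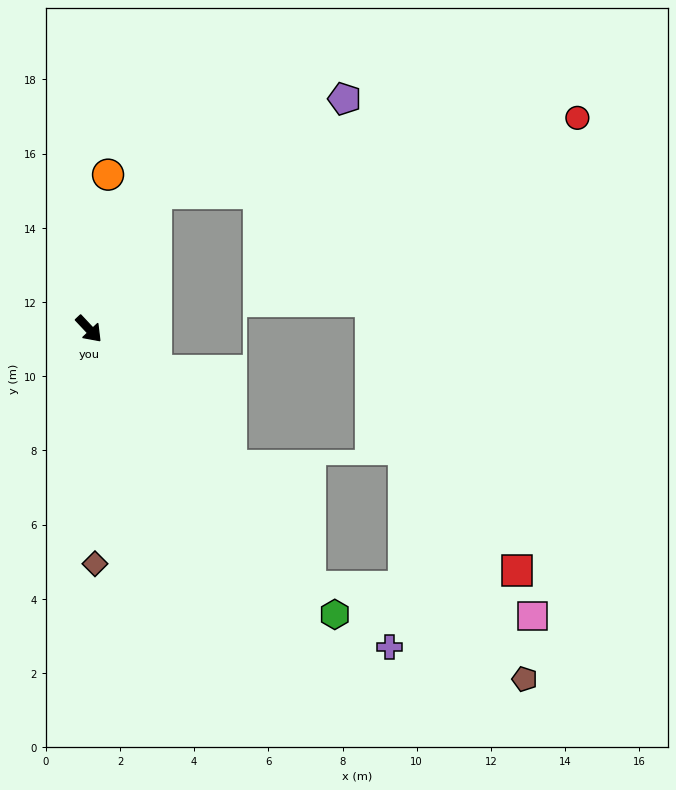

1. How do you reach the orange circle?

turn left 130°, forward 4.2 m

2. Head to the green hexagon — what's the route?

turn right 2°, forward 10.2 m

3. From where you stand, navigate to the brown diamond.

turn right 42°, forward 6.3 m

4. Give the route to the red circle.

blocked — turn left 110°, forward 4.1 m, then turn right 53°, forward 11.5 m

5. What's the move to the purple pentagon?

blocked — turn left 110°, forward 4.1 m, then turn right 37°, forward 5.7 m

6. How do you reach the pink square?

blocked — turn right 2°, forward 9.1 m, then turn left 41°, forward 6.0 m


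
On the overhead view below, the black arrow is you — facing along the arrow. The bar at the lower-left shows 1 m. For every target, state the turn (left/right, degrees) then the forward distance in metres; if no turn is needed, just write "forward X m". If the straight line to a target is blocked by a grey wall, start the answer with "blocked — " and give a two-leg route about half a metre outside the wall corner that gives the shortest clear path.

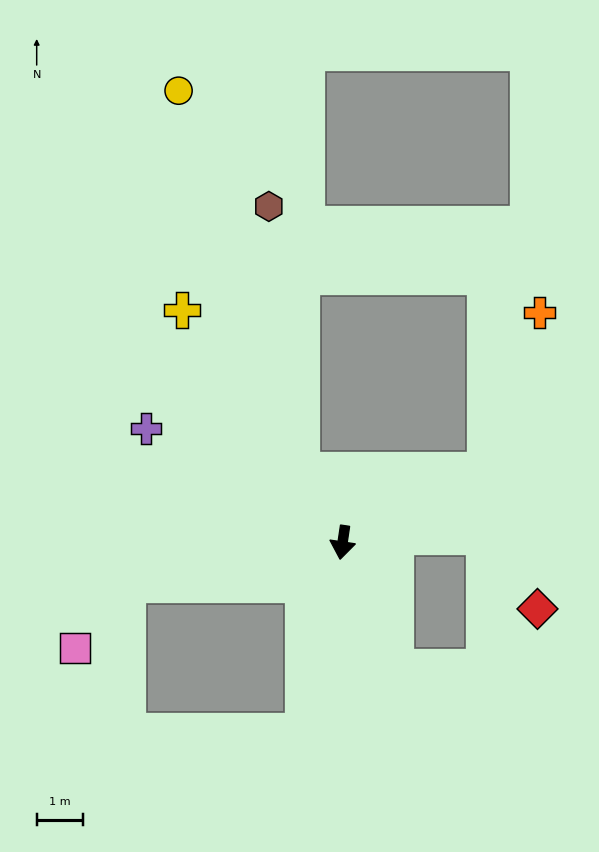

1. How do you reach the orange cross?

blocked — turn left 124°, forward 3.5 m, then turn left 46°, forward 3.6 m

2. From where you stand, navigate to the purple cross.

turn right 112°, forward 4.9 m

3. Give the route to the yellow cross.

turn right 137°, forward 6.1 m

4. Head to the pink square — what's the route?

blocked — turn right 71°, forward 4.8 m, then turn left 41°, forward 1.8 m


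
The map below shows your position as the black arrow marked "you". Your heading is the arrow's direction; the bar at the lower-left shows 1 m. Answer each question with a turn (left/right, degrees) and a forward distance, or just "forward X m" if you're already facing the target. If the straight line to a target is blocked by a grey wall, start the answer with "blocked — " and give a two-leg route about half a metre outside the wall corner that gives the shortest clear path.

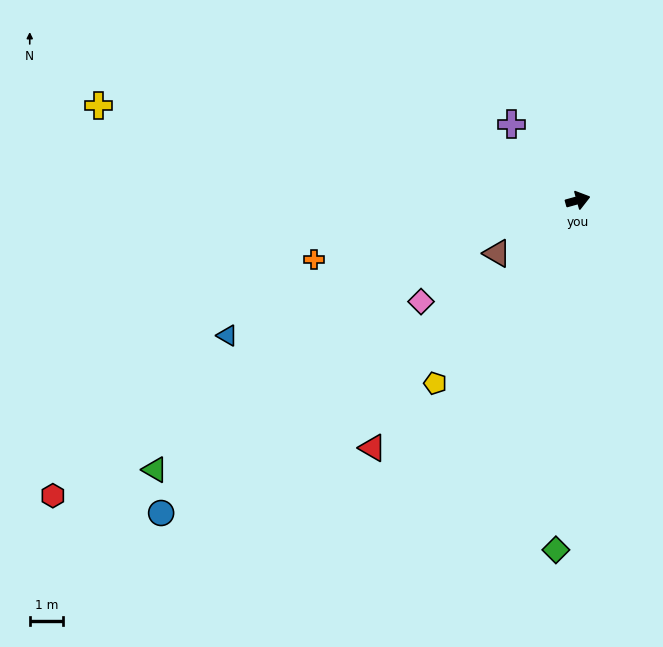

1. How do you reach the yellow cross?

turn left 153°, forward 14.6 m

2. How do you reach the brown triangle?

turn right 162°, forward 2.9 m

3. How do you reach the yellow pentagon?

turn right 144°, forward 6.9 m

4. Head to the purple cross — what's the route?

turn left 116°, forward 3.0 m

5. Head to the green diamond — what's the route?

turn right 109°, forward 10.5 m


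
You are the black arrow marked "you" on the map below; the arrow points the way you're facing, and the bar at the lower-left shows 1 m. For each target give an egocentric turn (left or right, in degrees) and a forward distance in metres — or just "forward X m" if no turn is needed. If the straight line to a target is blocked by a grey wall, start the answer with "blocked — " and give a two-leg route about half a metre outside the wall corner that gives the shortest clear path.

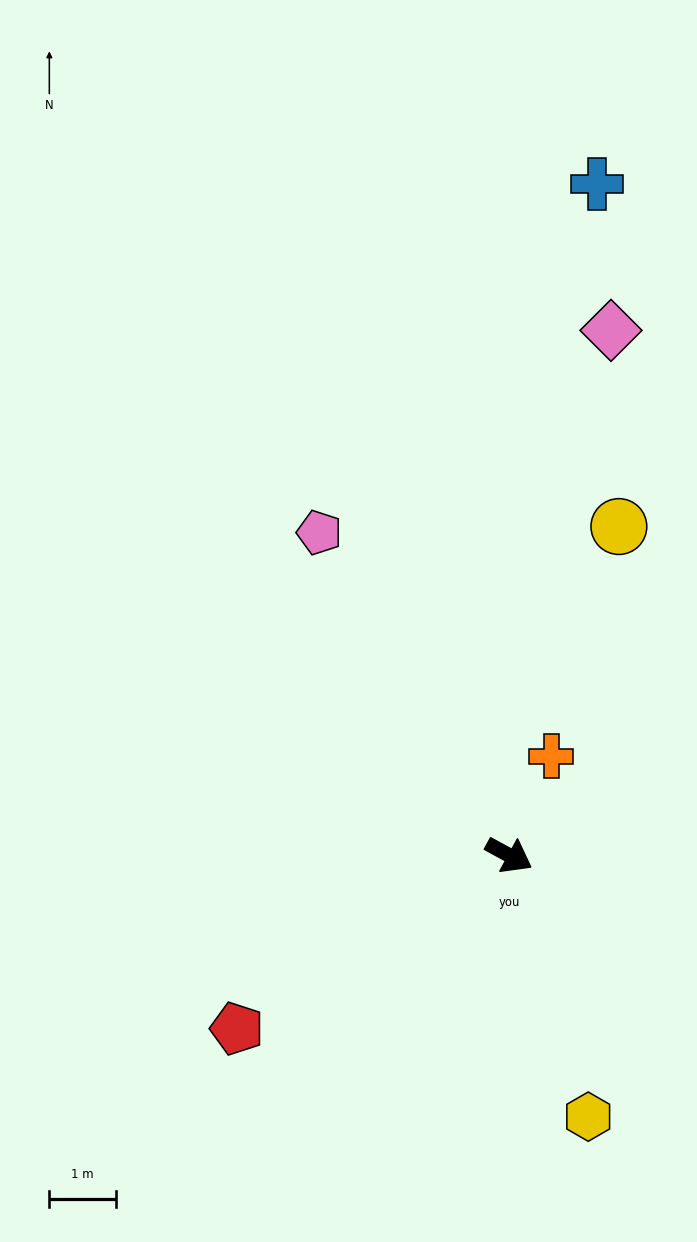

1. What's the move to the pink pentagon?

turn left 149°, forward 5.6 m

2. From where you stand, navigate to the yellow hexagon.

turn right 45°, forward 4.1 m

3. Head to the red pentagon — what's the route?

turn right 119°, forward 4.8 m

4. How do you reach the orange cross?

turn left 95°, forward 1.6 m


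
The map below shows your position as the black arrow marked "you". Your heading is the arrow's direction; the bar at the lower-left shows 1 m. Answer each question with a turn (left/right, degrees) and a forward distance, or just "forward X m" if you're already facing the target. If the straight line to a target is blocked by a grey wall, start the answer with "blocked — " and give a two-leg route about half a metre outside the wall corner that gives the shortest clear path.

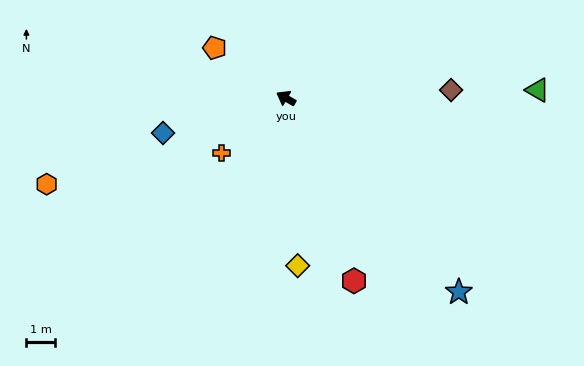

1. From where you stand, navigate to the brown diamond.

turn right 148°, forward 5.7 m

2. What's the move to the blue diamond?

turn left 45°, forward 4.4 m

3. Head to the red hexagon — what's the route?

turn left 140°, forward 6.8 m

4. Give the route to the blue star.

turn left 161°, forward 9.0 m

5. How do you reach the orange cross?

turn left 70°, forward 2.9 m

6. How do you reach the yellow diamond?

turn left 124°, forward 5.8 m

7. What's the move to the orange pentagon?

turn right 6°, forward 3.0 m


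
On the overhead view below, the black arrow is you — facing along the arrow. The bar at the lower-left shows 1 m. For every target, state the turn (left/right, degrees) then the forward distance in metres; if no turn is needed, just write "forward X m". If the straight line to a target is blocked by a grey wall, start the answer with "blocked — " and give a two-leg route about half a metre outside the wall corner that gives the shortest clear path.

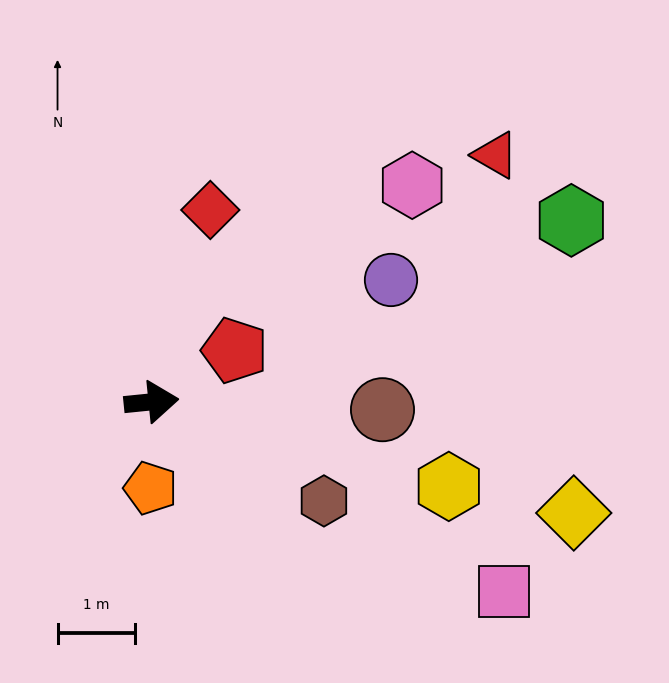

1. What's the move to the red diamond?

turn left 67°, forward 2.6 m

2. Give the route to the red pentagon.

turn left 26°, forward 1.3 m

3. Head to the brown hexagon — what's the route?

turn right 36°, forward 2.6 m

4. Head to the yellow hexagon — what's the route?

turn right 22°, forward 4.0 m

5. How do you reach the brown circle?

turn right 8°, forward 3.0 m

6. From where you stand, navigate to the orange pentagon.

turn right 96°, forward 1.1 m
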